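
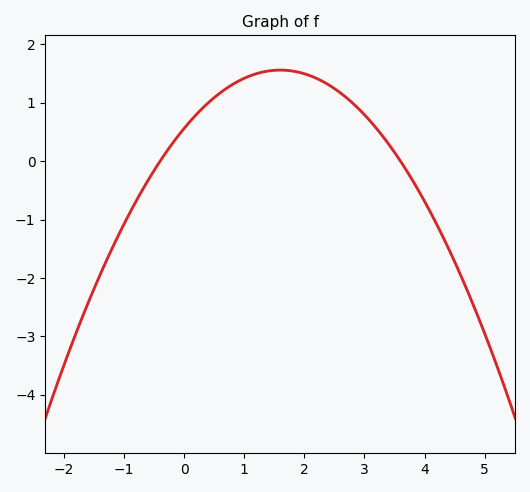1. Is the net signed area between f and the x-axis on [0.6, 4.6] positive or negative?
positive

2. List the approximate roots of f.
-0.4, 3.6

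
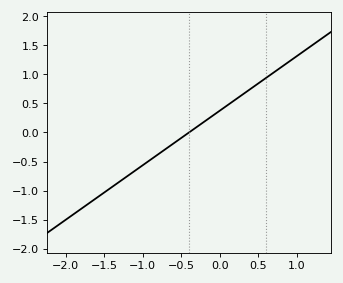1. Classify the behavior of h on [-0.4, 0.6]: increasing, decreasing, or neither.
increasing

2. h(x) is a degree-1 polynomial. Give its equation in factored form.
y = 0.94(x + 0.4)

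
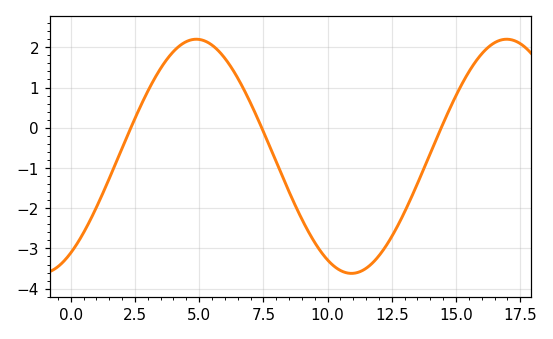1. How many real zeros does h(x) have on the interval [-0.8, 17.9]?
3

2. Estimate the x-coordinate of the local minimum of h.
10.9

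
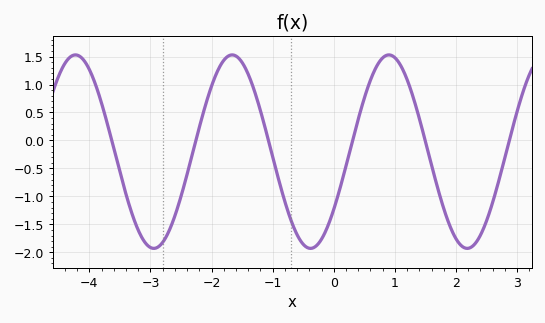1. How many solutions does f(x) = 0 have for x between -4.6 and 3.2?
6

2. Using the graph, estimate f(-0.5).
-1.86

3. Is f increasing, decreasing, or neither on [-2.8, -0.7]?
neither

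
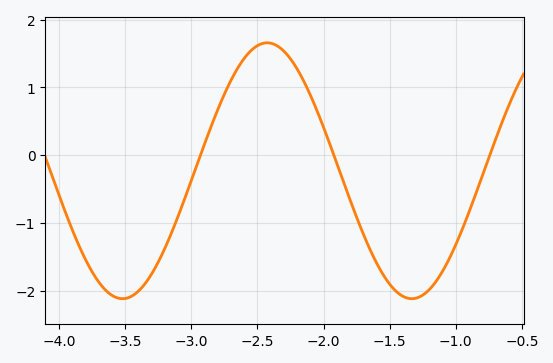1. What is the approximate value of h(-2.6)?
1.4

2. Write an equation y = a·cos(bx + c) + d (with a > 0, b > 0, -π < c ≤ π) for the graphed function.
y = 1.89cos(2.9x + 0.68) - 0.23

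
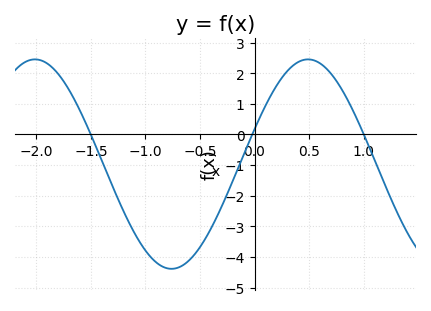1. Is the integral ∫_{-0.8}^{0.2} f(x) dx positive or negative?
negative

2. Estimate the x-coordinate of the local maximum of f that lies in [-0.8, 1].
0.5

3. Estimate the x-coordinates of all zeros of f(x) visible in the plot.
-1.5, 0, 1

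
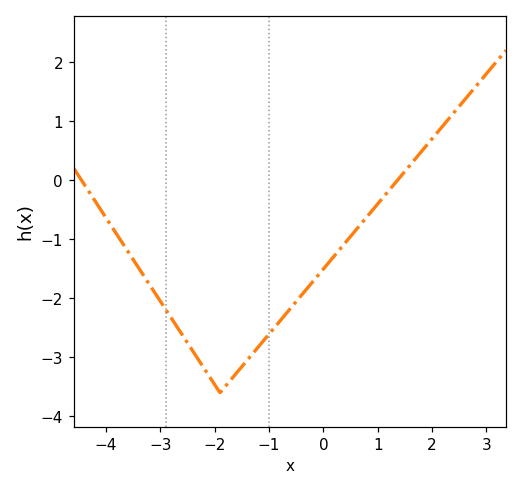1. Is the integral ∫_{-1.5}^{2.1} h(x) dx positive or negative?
negative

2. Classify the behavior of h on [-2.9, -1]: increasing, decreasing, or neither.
neither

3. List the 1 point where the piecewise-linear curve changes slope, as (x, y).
(-1.9, -3.6)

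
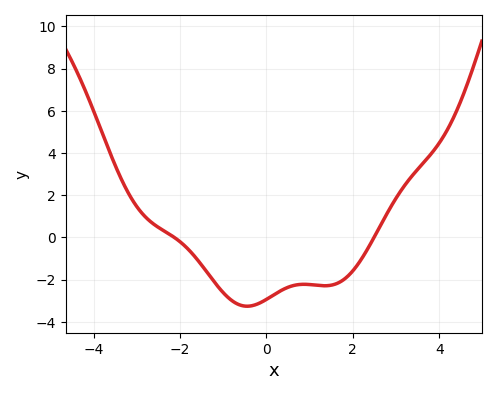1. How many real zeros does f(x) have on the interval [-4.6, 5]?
2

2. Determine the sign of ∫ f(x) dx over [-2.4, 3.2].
negative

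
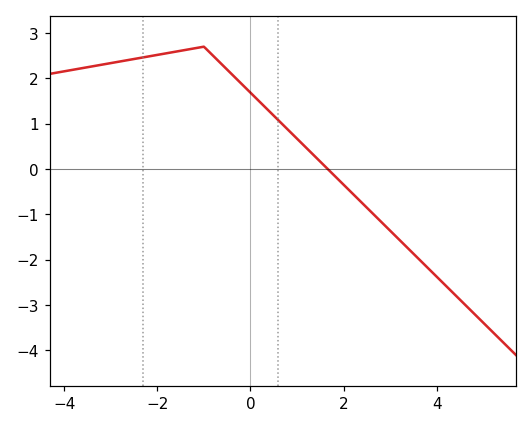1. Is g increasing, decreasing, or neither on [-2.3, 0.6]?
neither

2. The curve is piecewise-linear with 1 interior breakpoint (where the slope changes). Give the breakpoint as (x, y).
(-1, 2.7)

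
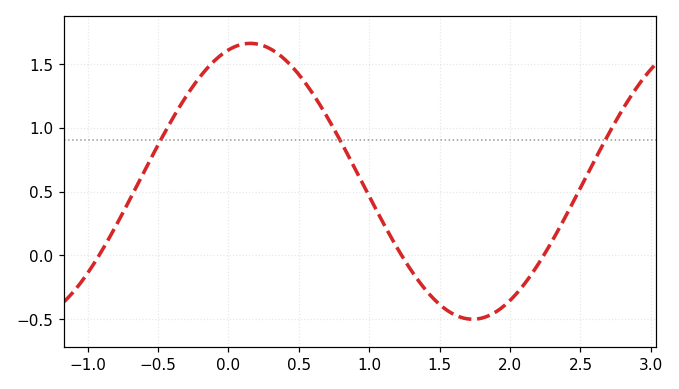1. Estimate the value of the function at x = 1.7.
-0.497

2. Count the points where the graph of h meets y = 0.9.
3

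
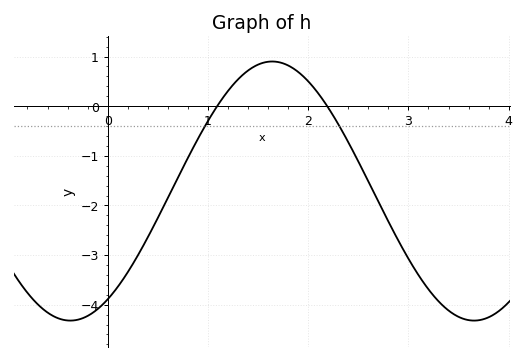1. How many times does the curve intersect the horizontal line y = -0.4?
2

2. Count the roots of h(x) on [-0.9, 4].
2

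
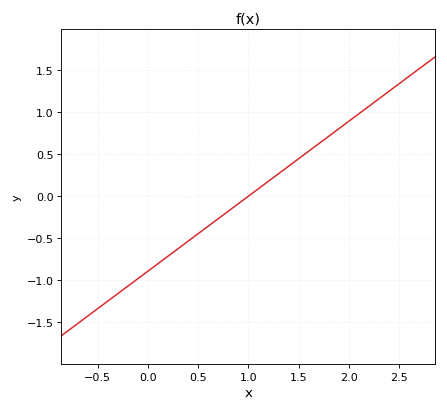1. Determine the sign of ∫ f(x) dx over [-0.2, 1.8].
negative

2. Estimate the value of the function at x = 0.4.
-0.55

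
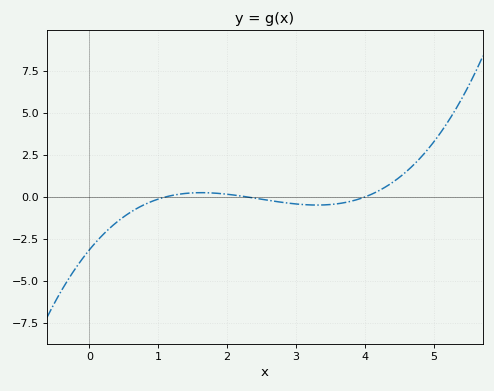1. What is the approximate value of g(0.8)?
-0.4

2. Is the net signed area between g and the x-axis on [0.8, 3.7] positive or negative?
negative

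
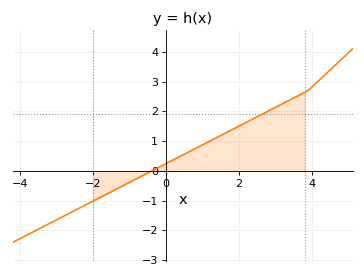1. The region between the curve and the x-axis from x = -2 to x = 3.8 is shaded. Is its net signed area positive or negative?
positive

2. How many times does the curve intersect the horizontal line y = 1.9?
1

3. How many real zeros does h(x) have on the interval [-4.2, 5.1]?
1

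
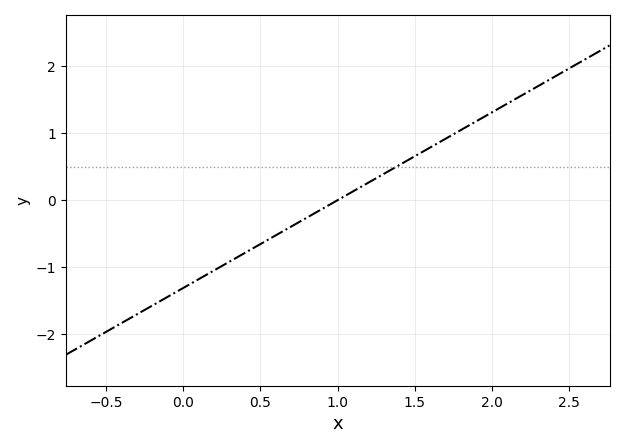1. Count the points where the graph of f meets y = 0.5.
1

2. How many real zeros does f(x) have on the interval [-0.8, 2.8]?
1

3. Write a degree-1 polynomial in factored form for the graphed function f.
y = 1.31(x - 1)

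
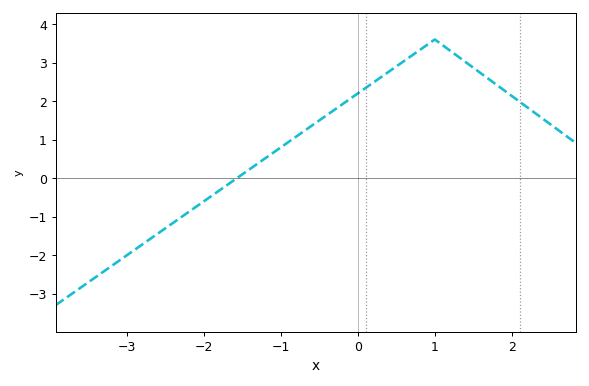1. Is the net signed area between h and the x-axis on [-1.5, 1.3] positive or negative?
positive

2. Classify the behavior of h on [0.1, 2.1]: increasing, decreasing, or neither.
neither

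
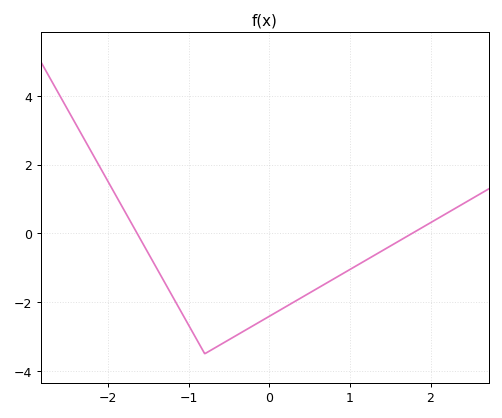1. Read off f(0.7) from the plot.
-1.46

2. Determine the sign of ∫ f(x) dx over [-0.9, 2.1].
negative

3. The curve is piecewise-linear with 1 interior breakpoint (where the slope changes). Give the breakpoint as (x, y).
(-0.8, -3.5)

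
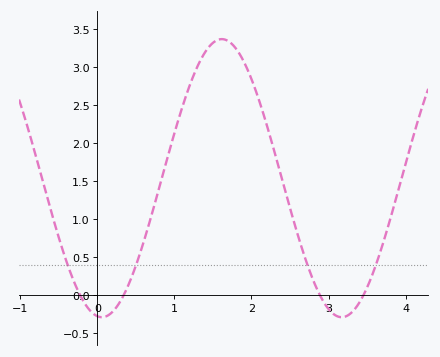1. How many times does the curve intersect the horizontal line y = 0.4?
4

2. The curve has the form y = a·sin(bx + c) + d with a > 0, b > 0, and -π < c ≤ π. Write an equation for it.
y = 1.83sin(2x - 1.7) + 1.54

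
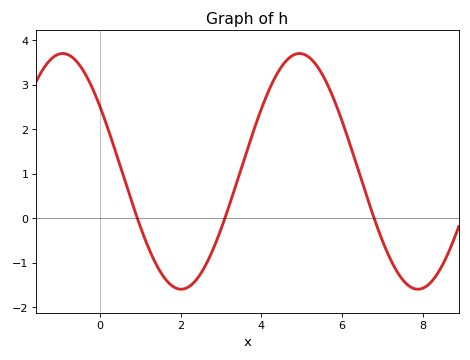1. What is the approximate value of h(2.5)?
-1.2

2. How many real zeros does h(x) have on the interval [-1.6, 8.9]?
3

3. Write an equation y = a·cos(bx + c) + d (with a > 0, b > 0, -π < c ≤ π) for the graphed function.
y = 2.65cos(1.1x + 0.99) + 1.05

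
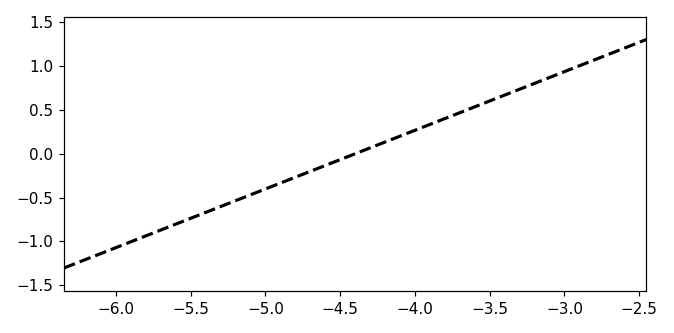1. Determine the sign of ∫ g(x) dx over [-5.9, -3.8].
negative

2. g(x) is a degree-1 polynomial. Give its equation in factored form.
y = 0.67(x + 4.4)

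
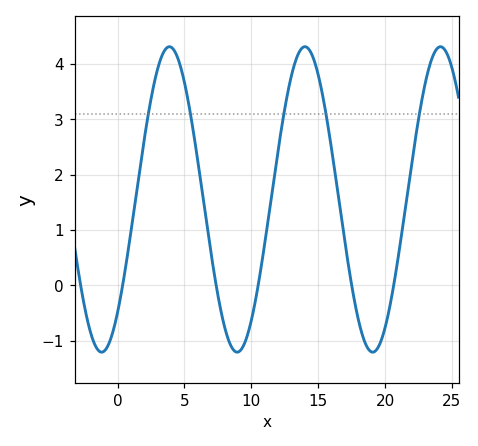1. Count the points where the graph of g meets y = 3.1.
5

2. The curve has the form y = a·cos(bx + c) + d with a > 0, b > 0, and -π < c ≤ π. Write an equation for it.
y = 2.76cos(0.62x - 2.4) + 1.55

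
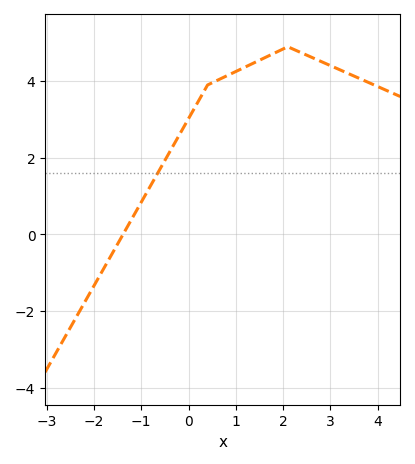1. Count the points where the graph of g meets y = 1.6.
1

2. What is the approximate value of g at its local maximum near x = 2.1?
4.9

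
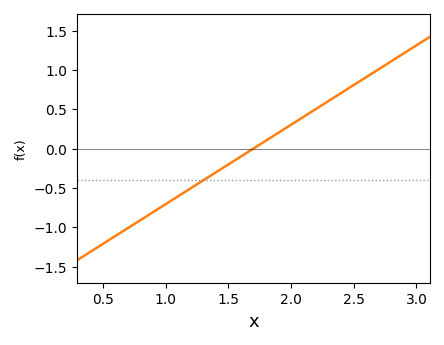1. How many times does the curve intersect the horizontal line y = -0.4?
1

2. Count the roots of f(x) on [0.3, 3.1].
1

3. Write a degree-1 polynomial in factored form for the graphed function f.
y = 1.01(x - 1.7)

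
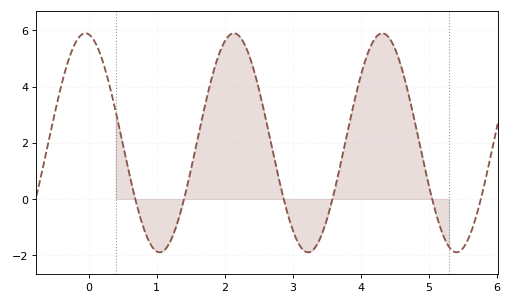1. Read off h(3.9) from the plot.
3.4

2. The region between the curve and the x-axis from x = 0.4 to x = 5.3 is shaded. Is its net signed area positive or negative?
positive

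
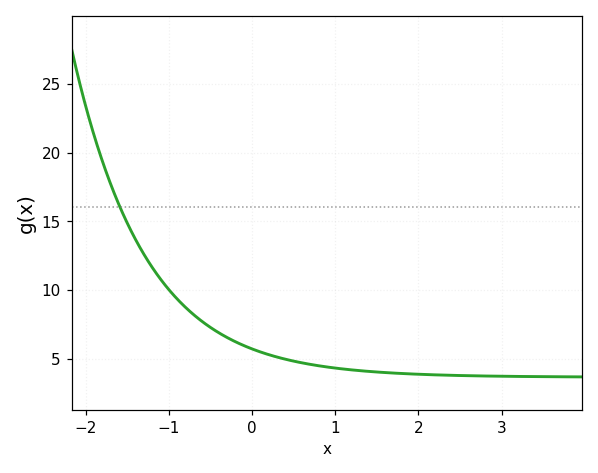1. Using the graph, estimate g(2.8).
3.74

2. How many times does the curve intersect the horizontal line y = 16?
1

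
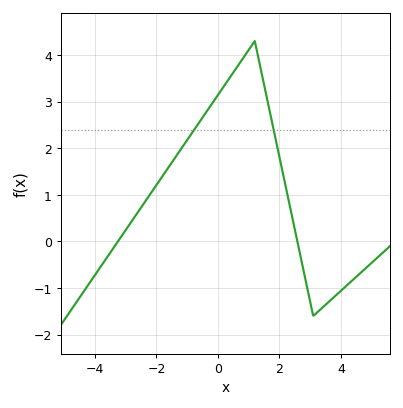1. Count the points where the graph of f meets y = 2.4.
2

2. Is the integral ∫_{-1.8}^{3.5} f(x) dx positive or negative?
positive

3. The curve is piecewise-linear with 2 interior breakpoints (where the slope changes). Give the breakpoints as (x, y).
(1.2, 4.3); (3.1, -1.6)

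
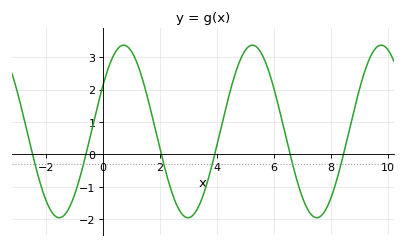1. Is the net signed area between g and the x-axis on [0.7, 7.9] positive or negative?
positive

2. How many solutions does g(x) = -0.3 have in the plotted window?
6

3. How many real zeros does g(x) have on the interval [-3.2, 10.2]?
6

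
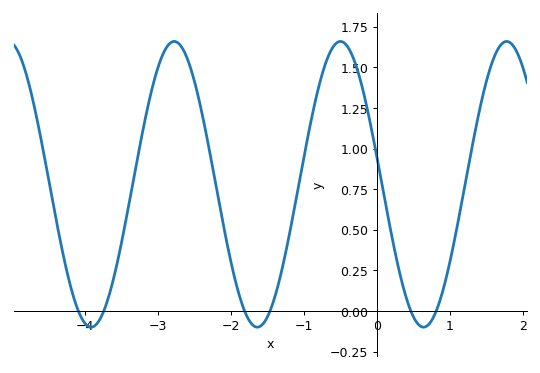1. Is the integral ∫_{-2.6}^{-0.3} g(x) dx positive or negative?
positive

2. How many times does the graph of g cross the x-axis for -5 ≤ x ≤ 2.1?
6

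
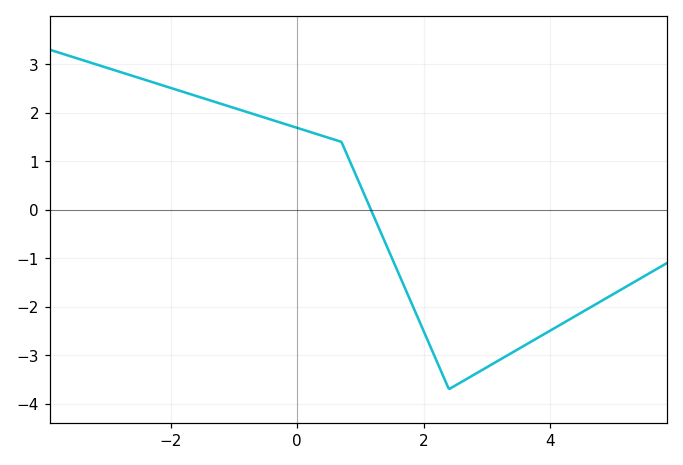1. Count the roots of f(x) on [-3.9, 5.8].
1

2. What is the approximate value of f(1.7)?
-1.6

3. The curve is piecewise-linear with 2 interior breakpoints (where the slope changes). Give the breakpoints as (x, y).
(0.7, 1.4); (2.4, -3.7)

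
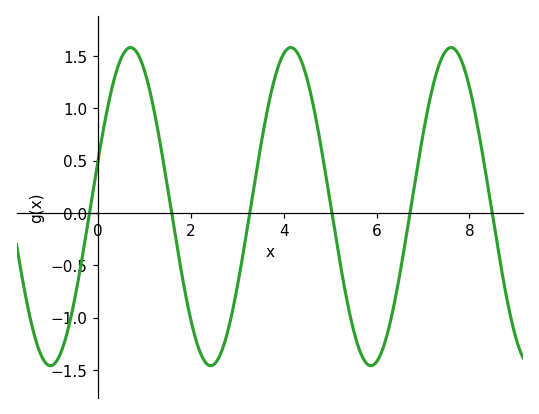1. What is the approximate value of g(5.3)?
-0.697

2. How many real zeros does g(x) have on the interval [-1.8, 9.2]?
6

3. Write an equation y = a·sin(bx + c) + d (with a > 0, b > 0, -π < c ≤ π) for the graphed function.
y = 1.52sin(1.82x + 0.3) + 0.06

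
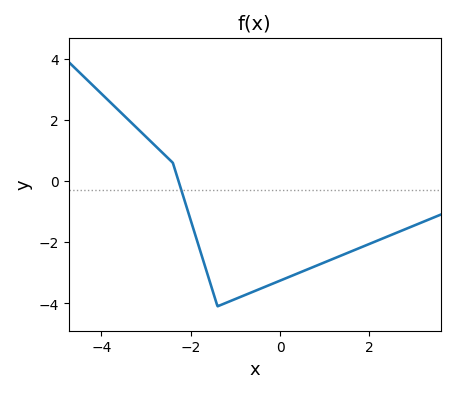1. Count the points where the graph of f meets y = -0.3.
1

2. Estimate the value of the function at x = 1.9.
-2.12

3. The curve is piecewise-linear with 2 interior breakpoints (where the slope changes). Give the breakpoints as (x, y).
(-2.4, 0.6); (-1.4, -4.1)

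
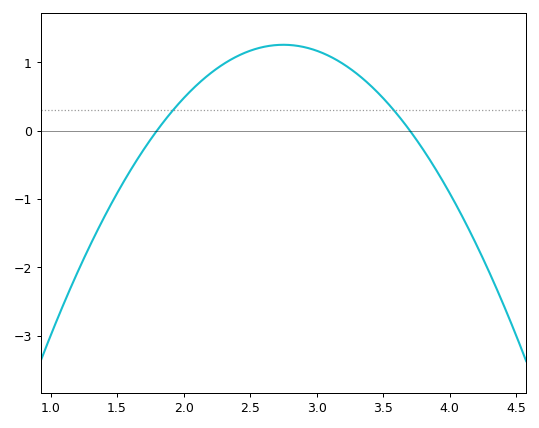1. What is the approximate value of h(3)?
1.17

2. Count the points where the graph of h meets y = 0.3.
2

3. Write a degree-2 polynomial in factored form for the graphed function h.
y = -1.39(x - 1.8)(x - 3.7)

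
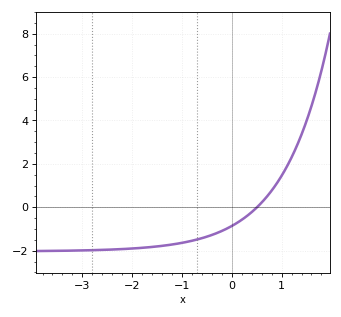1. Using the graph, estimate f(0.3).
-0.407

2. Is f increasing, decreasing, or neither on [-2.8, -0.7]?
increasing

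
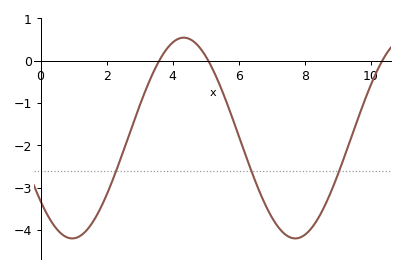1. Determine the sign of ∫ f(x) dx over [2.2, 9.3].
negative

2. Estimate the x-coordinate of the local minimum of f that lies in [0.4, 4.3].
0.959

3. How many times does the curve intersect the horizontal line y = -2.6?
3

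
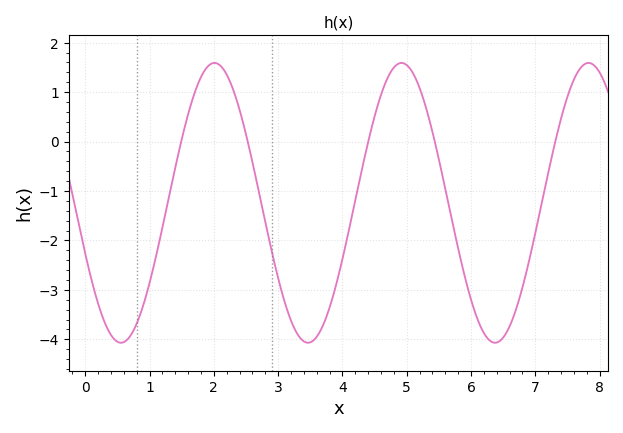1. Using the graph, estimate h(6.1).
-3.6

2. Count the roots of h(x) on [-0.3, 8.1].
5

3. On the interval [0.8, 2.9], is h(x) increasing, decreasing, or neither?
neither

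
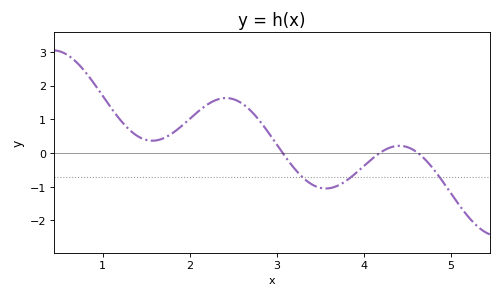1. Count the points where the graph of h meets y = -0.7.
3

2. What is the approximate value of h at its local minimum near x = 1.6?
0.365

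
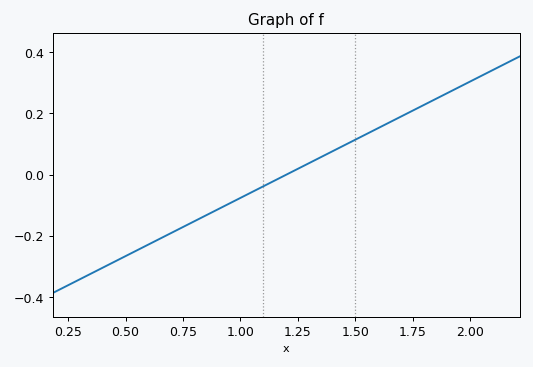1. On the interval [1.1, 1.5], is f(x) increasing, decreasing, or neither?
increasing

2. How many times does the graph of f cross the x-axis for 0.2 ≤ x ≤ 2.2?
1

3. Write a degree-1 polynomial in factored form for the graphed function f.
y = 0.38(x - 1.2)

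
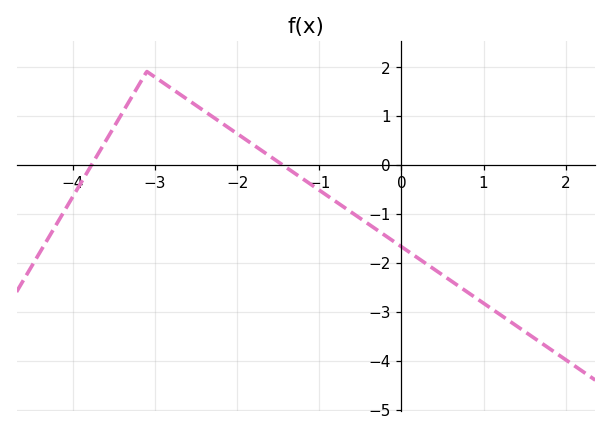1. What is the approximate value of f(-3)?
1.8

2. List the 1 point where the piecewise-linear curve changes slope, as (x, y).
(-3.1, 1.9)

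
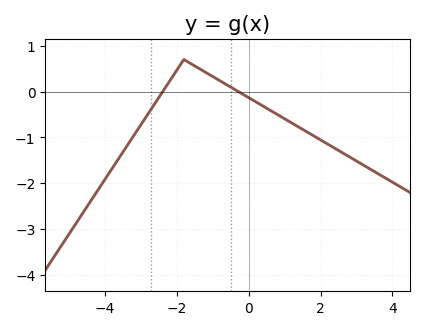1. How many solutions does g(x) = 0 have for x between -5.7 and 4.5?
2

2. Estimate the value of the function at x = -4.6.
-2.6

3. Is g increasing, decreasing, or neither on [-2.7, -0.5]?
neither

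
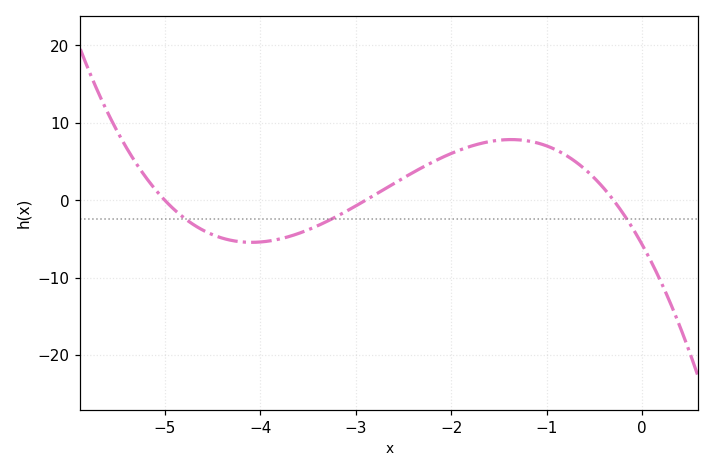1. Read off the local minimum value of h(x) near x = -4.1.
-5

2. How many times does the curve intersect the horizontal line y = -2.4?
3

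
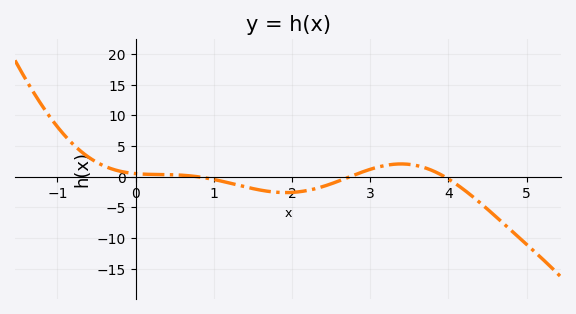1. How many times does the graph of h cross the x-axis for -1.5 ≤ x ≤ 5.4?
3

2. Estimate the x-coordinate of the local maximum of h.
3.4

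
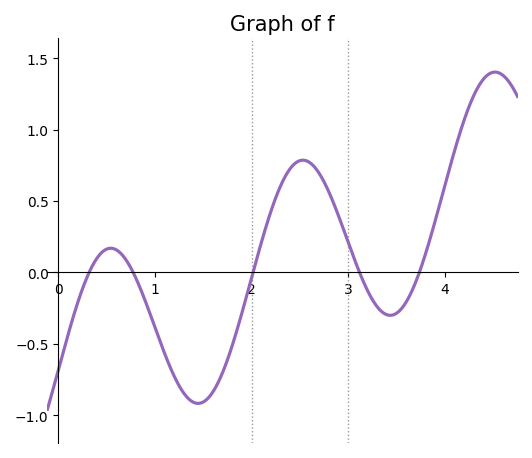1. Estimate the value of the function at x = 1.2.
-0.75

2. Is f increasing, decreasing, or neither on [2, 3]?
neither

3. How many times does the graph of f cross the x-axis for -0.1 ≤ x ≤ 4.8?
5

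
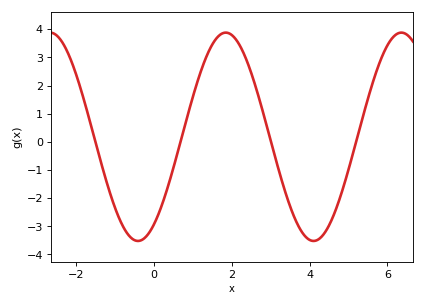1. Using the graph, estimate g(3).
0.038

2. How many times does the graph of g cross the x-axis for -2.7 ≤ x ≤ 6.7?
4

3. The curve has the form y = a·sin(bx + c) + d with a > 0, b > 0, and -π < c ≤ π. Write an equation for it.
y = 3.7sin(1.39x - 0.99) + 0.18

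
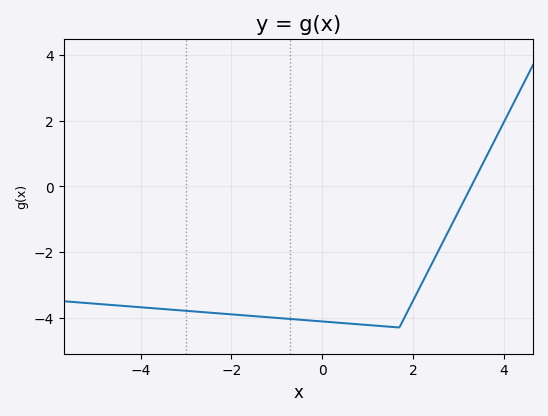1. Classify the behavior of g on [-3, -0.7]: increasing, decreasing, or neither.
decreasing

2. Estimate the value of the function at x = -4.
-3.68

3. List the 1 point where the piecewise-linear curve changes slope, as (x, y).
(1.7, -4.3)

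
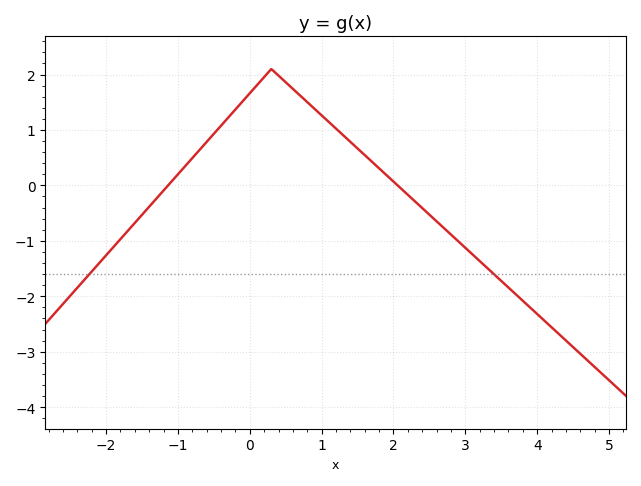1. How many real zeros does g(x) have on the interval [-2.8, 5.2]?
2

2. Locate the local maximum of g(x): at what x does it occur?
0.2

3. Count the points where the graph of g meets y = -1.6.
2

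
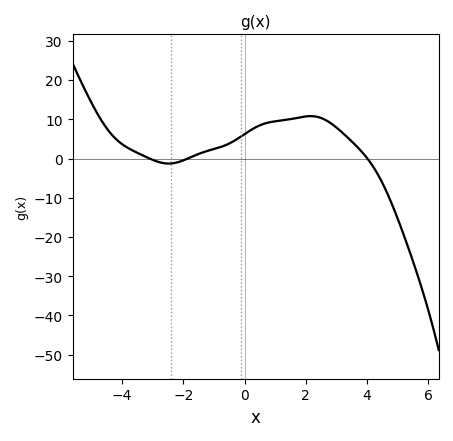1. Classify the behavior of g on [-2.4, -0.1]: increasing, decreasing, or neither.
increasing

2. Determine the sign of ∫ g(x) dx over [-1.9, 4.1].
positive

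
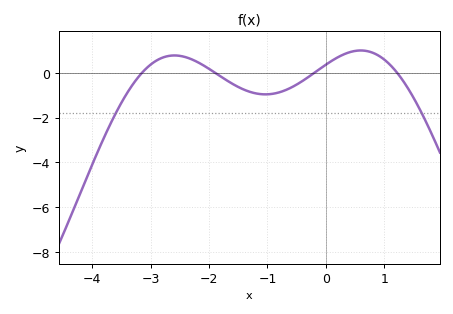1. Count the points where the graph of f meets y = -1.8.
2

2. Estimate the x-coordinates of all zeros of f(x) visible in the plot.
-3.15, -1.9, -0.197, 1.22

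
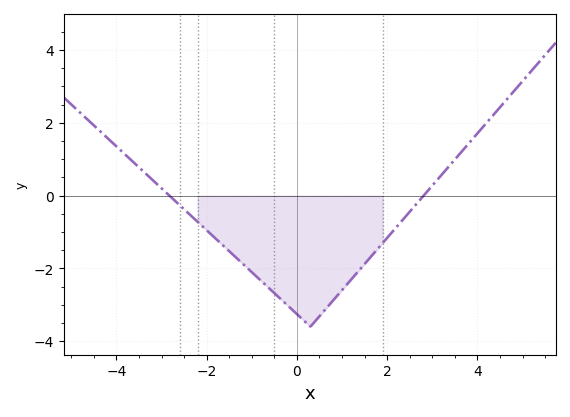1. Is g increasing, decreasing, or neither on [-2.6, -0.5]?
decreasing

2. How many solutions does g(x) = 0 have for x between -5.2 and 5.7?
2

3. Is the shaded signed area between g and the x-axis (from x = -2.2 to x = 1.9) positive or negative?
negative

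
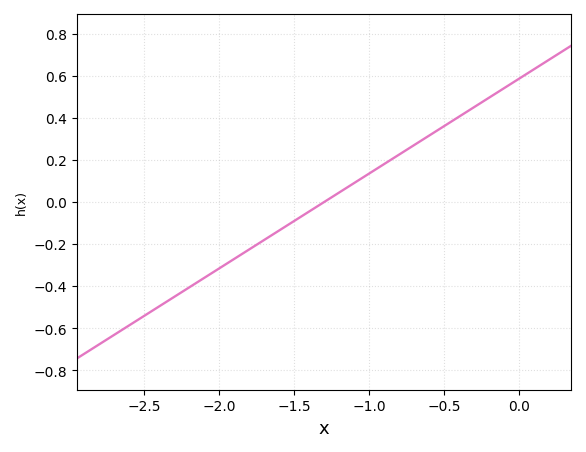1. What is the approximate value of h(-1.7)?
-0.18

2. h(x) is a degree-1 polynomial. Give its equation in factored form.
y = 0.45(x + 1.3)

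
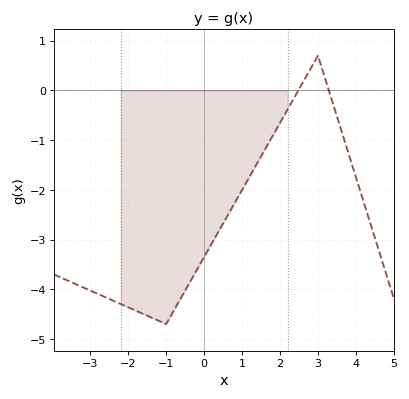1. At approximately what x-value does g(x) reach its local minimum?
-1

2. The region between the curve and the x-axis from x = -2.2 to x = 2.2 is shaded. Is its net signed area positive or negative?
negative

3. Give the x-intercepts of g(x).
2.4, 3.2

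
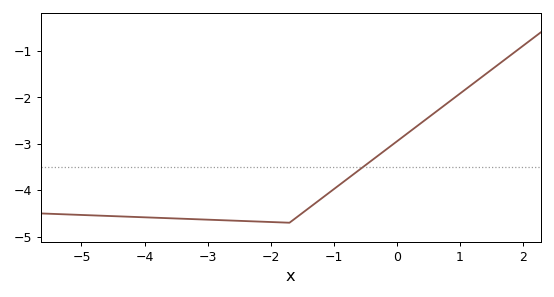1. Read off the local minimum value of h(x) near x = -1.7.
-4.7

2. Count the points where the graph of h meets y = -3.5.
1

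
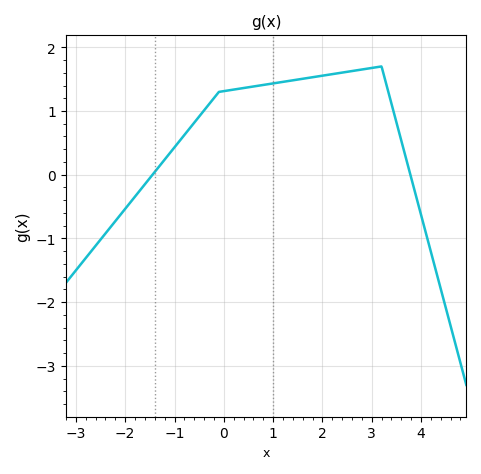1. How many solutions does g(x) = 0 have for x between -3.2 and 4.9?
2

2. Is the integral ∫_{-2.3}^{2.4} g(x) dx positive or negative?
positive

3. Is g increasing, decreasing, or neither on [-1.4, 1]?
increasing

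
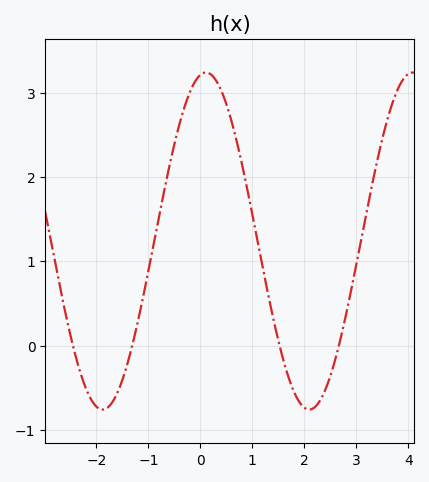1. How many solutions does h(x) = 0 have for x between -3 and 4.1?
4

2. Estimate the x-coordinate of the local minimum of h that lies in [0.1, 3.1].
2.1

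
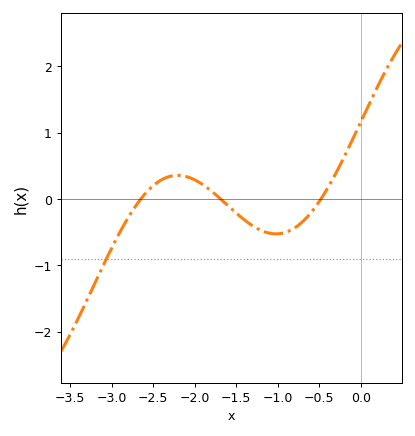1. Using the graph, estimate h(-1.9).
0.215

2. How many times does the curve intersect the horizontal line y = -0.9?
1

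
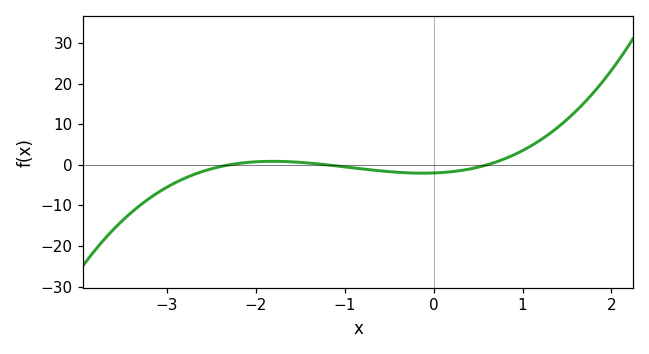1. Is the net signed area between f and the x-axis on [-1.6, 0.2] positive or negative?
negative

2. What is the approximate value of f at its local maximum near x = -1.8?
1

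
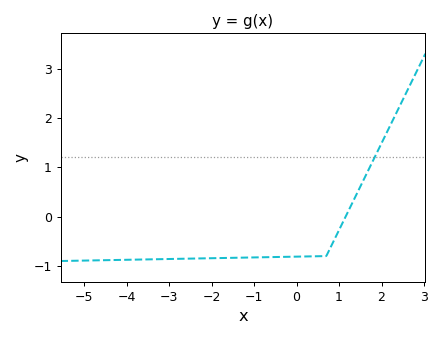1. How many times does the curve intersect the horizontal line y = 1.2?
1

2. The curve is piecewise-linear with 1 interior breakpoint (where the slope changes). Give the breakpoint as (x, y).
(0.7, -0.8)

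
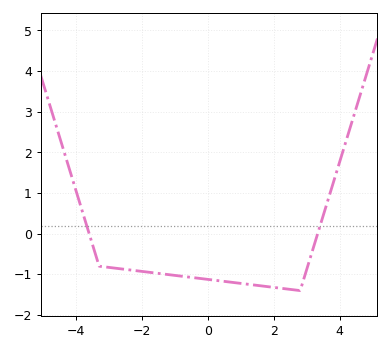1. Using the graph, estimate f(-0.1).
-1.11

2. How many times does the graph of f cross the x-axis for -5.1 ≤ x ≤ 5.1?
2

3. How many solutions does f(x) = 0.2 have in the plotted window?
2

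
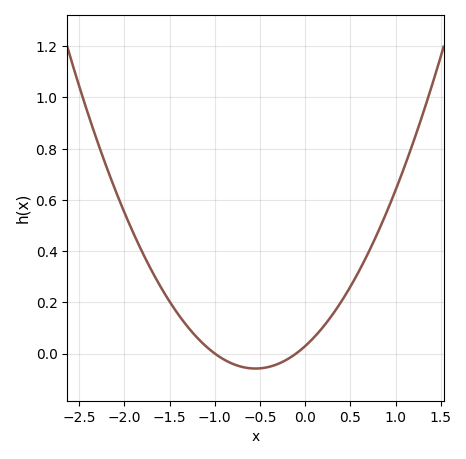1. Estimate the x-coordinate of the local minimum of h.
-0.6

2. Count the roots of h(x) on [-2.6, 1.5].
2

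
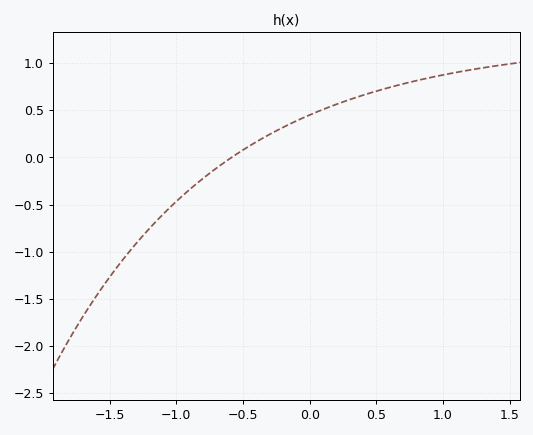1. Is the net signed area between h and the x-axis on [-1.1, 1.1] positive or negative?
positive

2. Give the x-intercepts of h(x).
-0.585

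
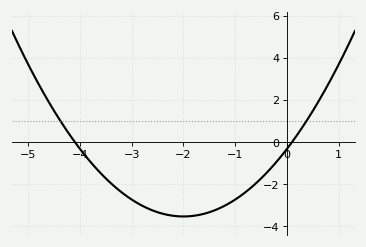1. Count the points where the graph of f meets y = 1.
2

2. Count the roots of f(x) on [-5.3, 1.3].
2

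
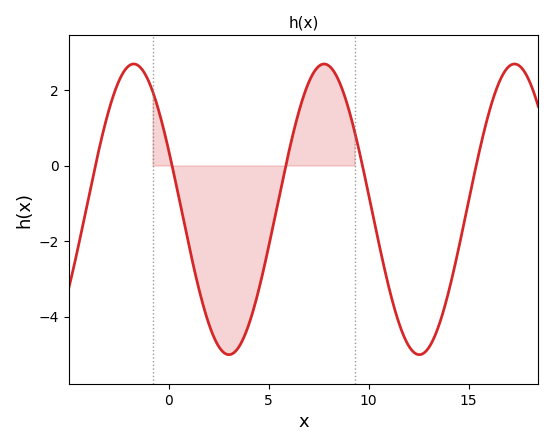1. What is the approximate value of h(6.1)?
0.559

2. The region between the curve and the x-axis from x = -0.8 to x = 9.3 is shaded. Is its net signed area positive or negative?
negative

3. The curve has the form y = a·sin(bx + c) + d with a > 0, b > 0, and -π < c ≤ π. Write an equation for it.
y = 3.85sin(0.66x + 2.72) - 1.16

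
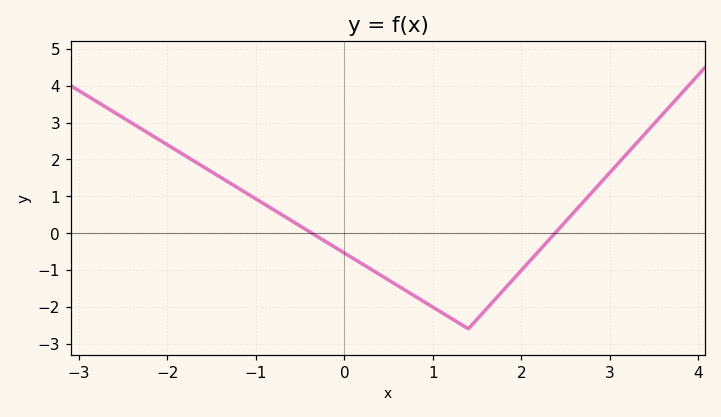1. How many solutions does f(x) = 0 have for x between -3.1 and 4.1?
2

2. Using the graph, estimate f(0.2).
-0.8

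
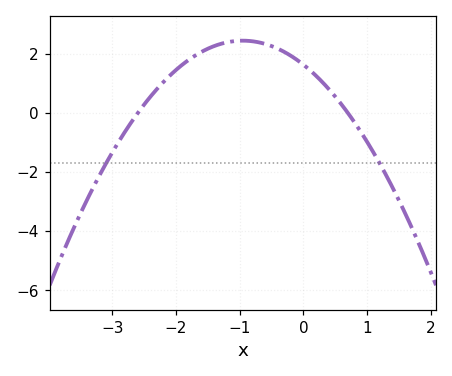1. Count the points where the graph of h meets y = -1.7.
2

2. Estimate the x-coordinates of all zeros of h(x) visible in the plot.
-2.6, 0.7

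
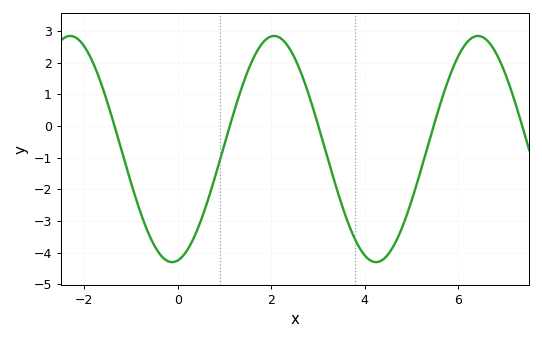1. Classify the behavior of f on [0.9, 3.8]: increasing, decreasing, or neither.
neither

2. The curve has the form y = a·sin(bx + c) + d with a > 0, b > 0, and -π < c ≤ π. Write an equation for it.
y = 3.57sin(1.4x - 1.4) - 0.73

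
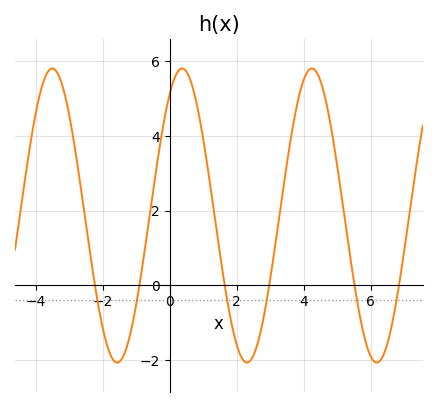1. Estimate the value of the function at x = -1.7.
-1.99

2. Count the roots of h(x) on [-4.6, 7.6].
6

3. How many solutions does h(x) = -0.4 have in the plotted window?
6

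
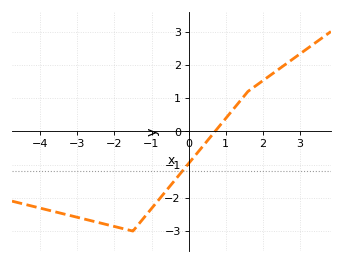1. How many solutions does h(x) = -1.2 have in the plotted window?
1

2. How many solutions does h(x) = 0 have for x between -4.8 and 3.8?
1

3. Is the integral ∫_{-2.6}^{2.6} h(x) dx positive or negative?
negative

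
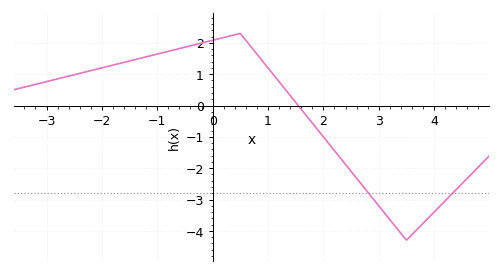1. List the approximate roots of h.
1.55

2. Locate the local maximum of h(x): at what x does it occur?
0.5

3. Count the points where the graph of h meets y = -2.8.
2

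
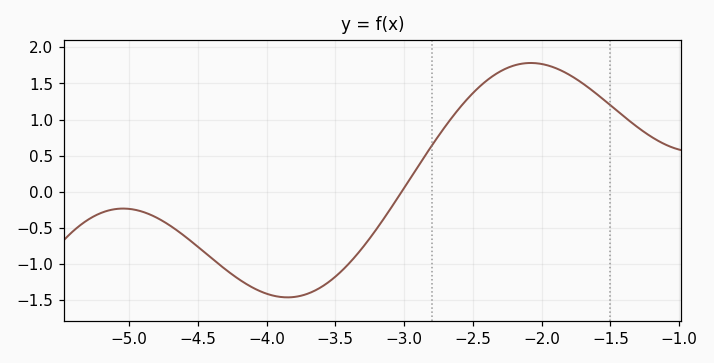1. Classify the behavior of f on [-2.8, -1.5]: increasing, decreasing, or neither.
neither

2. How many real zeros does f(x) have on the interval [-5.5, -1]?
1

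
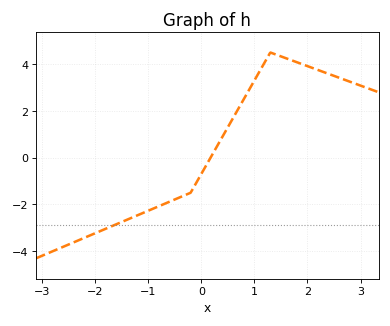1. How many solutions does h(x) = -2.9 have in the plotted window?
1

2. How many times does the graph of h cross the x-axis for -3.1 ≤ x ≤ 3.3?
1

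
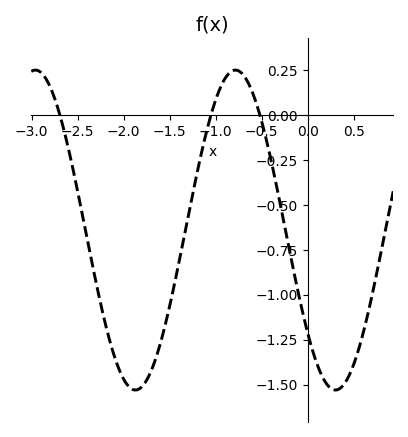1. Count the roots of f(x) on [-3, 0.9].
3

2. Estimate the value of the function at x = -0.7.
0.223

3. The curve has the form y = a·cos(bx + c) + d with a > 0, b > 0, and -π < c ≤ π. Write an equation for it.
y = 0.89cos(2.89x + 2.27) - 0.64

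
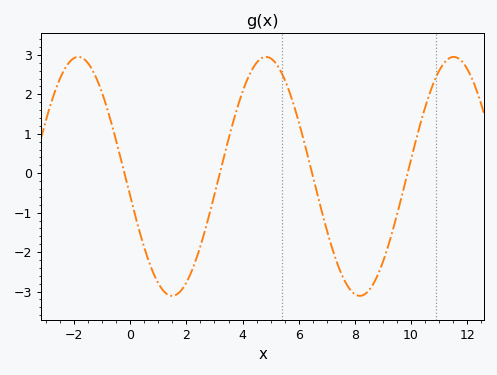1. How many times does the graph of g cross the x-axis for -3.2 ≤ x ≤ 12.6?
4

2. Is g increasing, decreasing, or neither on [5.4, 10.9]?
neither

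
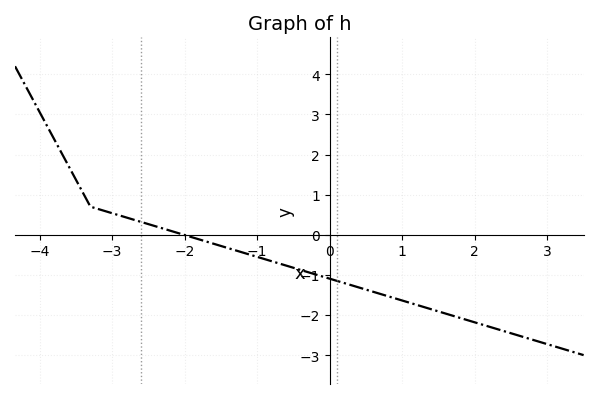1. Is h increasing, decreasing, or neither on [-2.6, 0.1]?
decreasing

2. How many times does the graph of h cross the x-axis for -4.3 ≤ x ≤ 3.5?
1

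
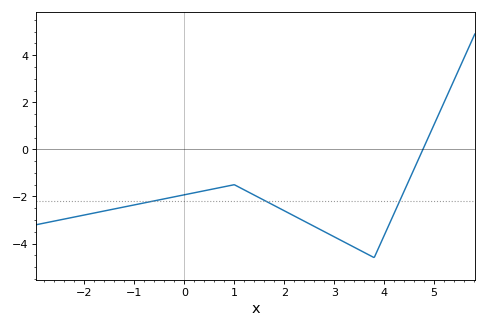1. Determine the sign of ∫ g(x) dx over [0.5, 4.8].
negative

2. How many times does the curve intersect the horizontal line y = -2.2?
3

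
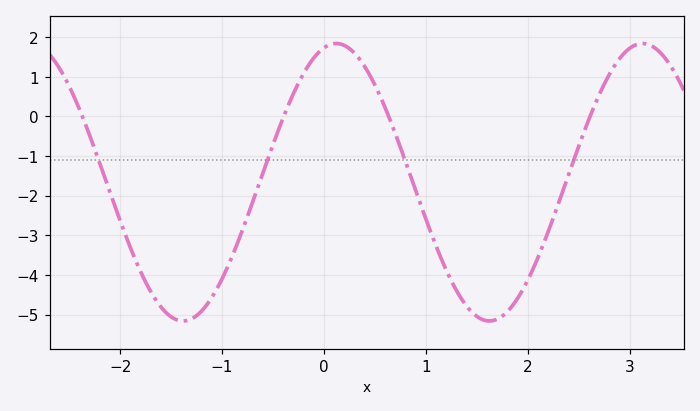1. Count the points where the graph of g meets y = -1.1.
4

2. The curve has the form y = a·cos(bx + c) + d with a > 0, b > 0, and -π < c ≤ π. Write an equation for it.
y = 3.5cos(2.1x - 0.25) - 1.66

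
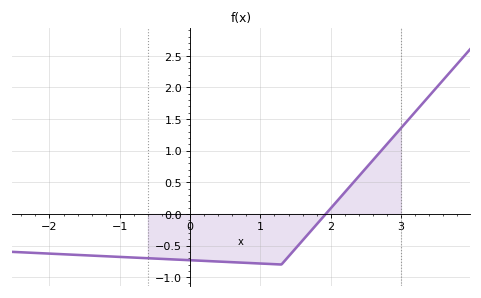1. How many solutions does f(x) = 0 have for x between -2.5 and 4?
1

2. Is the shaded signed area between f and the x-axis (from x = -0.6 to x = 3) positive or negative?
negative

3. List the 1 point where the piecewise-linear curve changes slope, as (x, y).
(1.3, -0.8)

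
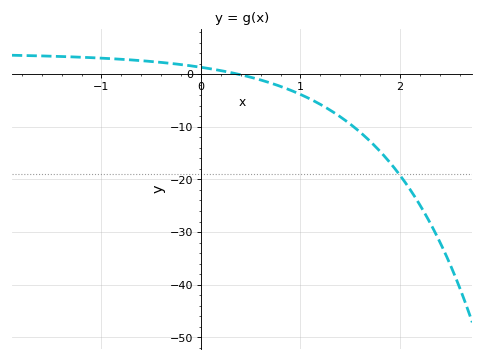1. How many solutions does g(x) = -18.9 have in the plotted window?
1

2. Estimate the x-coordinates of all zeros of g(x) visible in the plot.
0.371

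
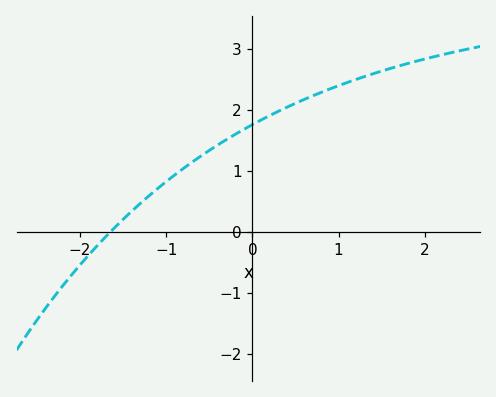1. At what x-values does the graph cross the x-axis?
-1.6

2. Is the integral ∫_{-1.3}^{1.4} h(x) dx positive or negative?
positive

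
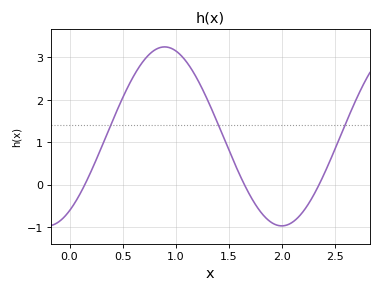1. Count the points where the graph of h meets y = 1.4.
3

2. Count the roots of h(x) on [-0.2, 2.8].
3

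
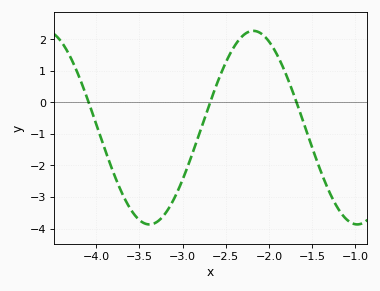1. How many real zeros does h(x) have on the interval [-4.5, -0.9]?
3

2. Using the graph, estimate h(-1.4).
-2.2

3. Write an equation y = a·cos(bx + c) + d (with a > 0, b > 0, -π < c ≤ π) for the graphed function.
y = 3.07cos(2.6x - 0.59) - 0.8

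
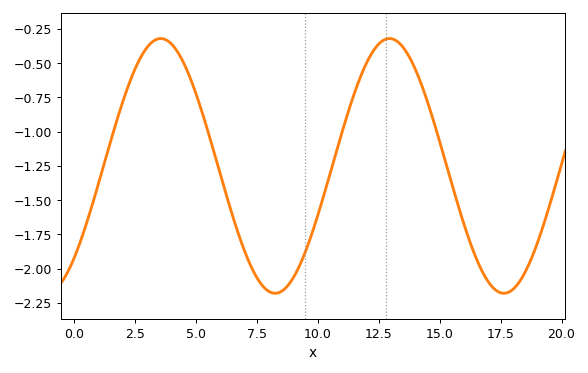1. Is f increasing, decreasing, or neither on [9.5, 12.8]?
increasing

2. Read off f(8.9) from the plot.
-2.1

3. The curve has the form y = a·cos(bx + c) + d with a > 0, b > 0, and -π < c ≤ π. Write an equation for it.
y = 0.93cos(0.67x - 2.4) - 1.25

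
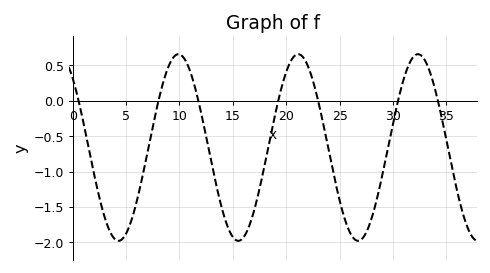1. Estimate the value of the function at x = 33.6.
0.344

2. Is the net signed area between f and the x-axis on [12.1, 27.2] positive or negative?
negative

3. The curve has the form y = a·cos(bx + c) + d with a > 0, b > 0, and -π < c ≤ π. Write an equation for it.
y = 1.32cos(0.56x + 0.74) - 0.66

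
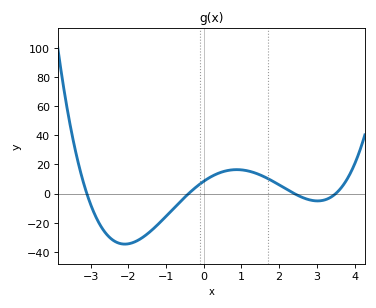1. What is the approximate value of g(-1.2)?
-20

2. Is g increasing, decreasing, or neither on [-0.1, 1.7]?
neither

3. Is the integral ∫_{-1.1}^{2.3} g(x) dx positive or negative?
positive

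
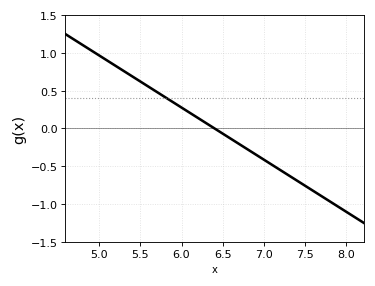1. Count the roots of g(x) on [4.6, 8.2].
1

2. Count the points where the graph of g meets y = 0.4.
1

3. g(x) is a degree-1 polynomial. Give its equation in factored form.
y = -0.69(x - 6.4)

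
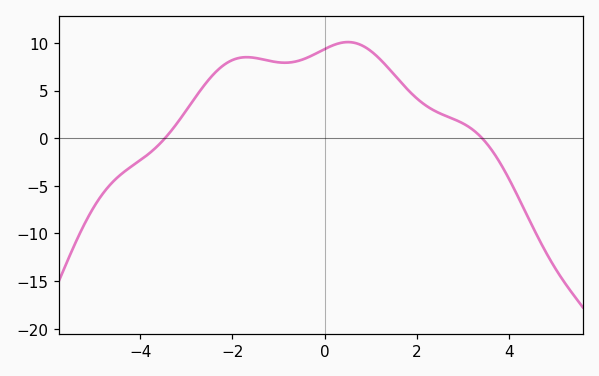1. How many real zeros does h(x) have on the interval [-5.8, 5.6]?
2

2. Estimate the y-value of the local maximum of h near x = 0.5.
10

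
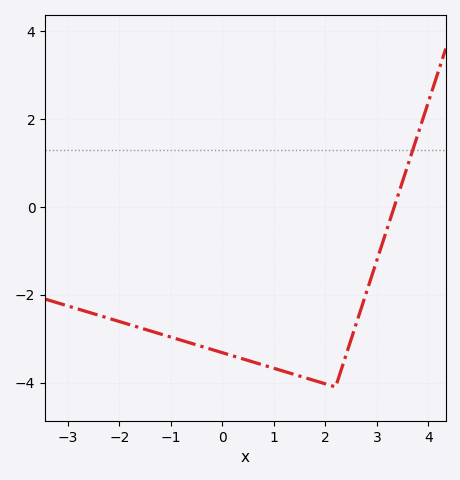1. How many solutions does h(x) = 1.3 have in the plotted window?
1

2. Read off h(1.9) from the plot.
-4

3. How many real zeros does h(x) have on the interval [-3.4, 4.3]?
1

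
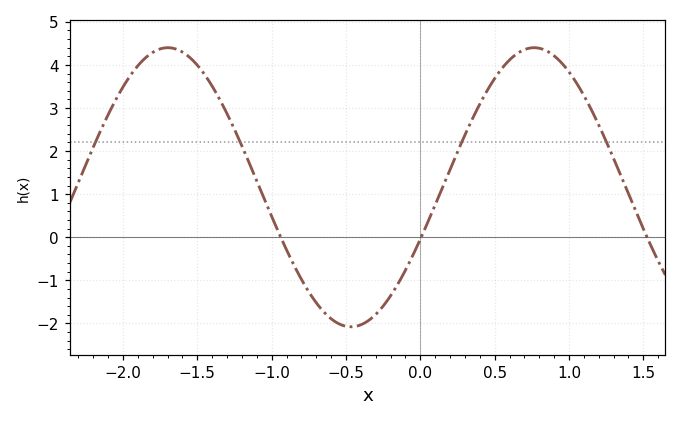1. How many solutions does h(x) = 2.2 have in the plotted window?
4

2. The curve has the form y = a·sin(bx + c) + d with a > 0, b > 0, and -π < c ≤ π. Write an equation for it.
y = 3.24sin(2.5x - 0.38) + 1.16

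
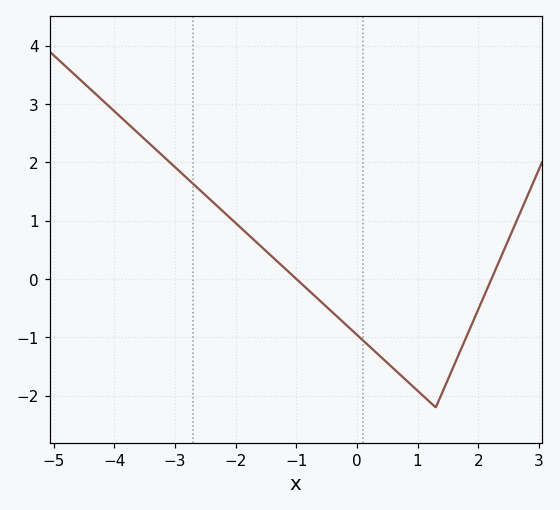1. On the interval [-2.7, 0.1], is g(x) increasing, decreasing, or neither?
decreasing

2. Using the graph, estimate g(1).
-1.91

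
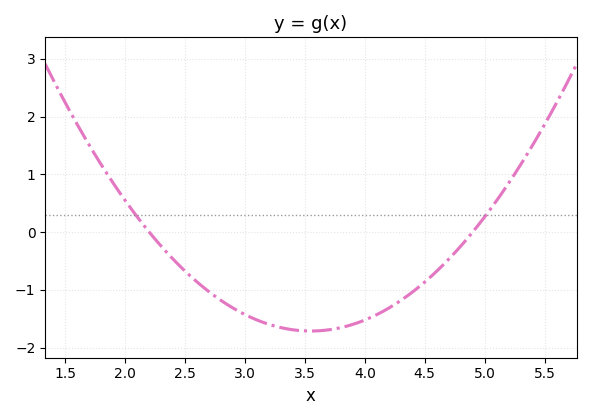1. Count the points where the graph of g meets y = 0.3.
2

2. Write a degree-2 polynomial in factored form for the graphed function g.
y = 0.94(x - 2.2)(x - 4.9)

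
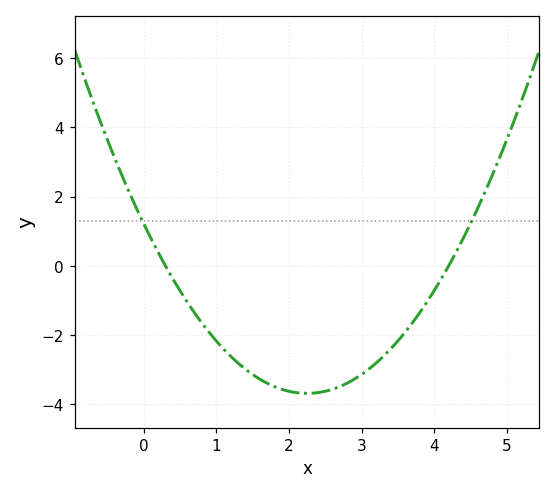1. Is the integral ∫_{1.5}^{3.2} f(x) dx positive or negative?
negative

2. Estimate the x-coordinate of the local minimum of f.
2.3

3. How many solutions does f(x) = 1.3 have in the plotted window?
2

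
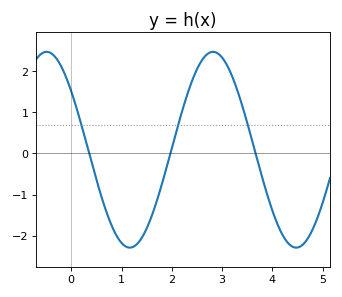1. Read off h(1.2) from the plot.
-2.28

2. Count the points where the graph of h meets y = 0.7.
3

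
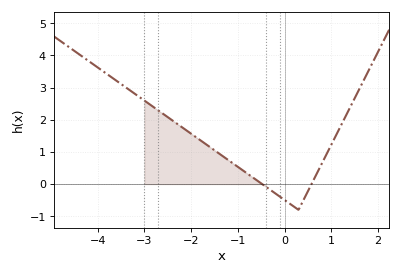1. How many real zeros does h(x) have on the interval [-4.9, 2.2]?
2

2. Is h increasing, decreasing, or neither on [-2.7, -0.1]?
decreasing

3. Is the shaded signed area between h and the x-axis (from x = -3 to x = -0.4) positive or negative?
positive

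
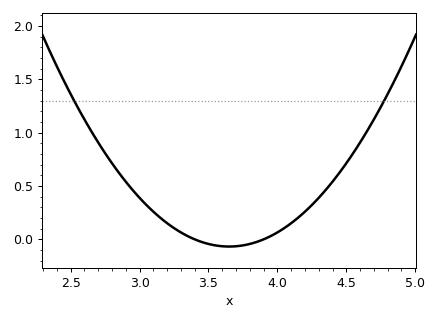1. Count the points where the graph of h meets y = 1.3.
2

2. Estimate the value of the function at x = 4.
0.065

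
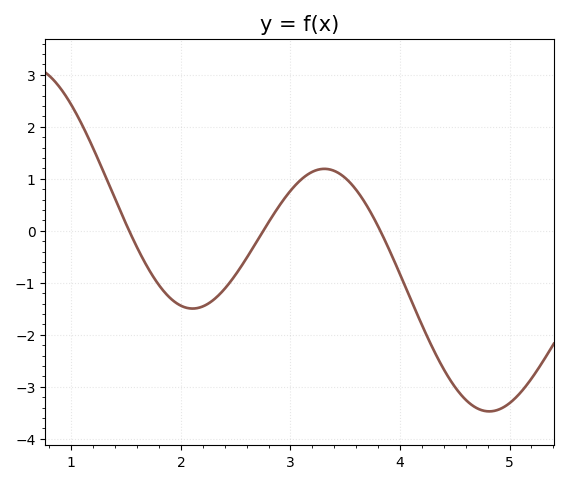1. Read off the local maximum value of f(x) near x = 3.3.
1.2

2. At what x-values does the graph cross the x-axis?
1.5, 2.8, 3.8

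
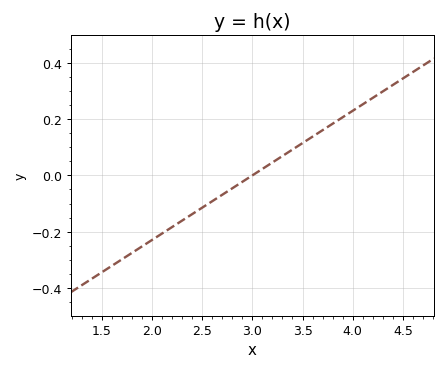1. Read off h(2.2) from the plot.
-0.184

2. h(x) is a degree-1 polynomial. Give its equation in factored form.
y = 0.23(x - 3)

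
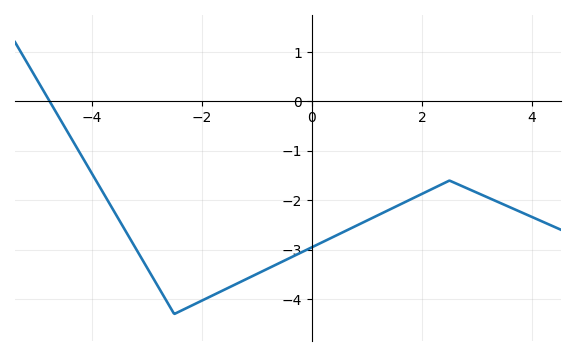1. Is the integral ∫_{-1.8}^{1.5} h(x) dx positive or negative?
negative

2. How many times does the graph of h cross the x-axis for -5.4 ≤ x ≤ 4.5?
1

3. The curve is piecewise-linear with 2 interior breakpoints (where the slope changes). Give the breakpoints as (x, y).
(-2.5, -4.3); (2.5, -1.6)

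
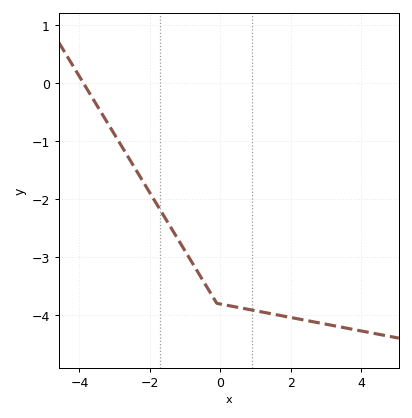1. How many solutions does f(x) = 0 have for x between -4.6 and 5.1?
1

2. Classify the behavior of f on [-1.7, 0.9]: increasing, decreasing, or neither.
decreasing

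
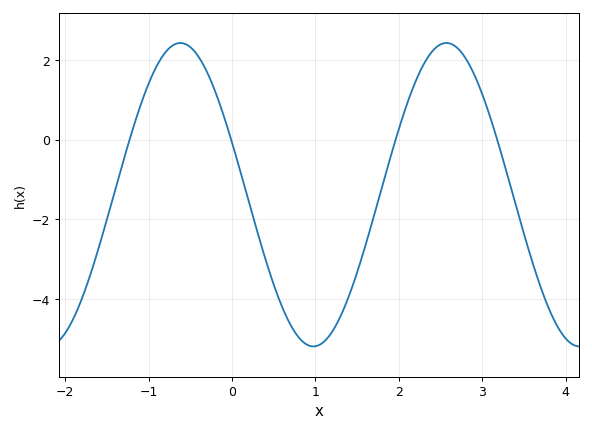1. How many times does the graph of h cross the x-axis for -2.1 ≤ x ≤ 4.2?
4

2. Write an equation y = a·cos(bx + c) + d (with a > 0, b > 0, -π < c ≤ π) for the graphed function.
y = 3.8cos(1.97x + 1.22) - 1.38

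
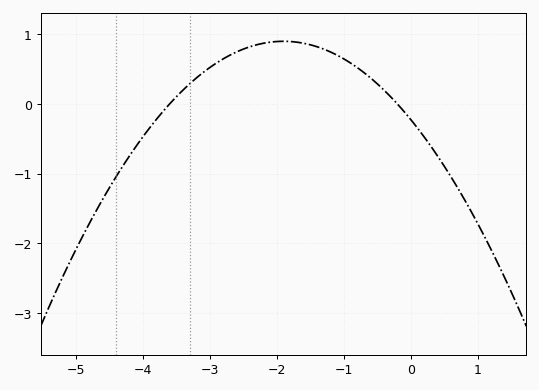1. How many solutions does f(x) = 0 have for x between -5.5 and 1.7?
2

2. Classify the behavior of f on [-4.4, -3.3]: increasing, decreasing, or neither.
increasing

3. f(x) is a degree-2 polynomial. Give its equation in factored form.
y = -0.31(x + 3.6)(x + 0.2)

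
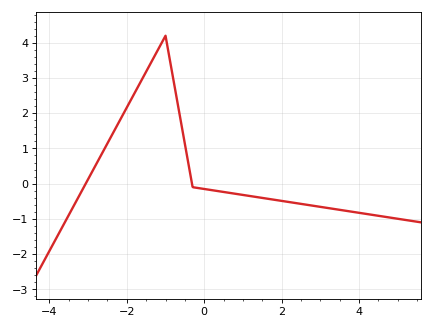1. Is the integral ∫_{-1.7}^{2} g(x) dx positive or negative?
positive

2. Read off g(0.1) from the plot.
-0.168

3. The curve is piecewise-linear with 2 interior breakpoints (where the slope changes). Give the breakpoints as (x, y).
(-1, 4.2); (-0.3, -0.1)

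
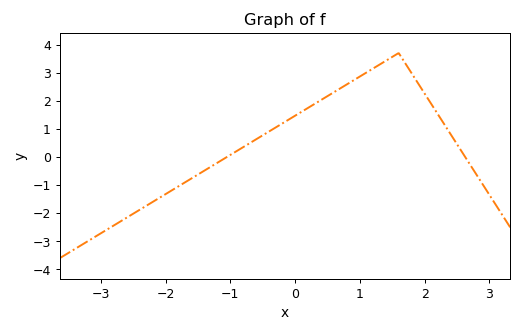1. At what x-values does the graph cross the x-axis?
-1.1, 2.6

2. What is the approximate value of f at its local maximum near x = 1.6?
3.7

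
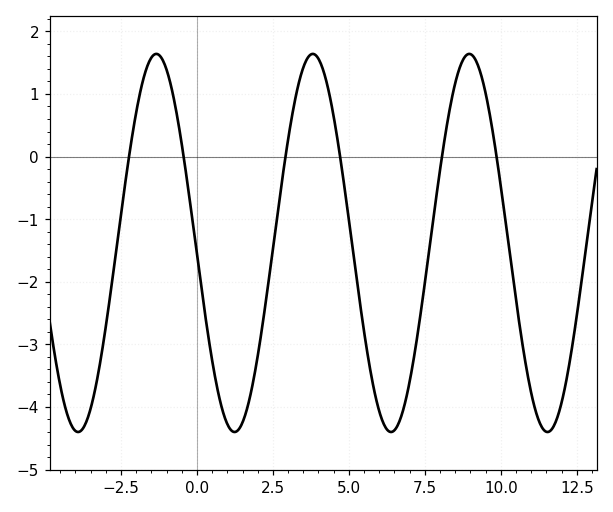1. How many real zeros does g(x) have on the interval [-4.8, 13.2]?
6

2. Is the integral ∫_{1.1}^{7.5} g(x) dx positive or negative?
negative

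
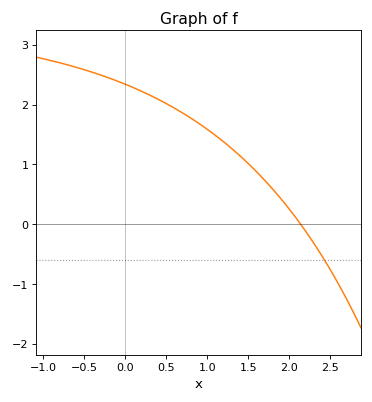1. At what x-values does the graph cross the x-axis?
2.1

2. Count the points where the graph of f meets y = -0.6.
1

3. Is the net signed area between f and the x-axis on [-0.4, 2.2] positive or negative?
positive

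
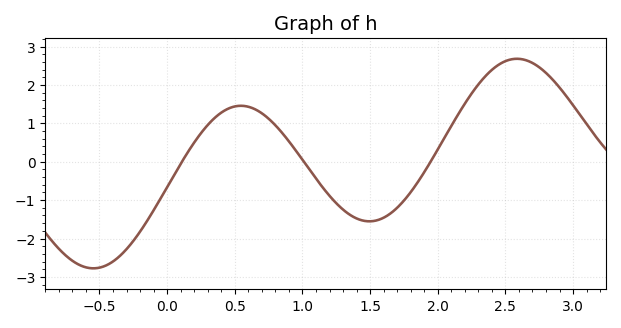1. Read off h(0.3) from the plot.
1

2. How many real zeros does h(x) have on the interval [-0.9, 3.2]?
3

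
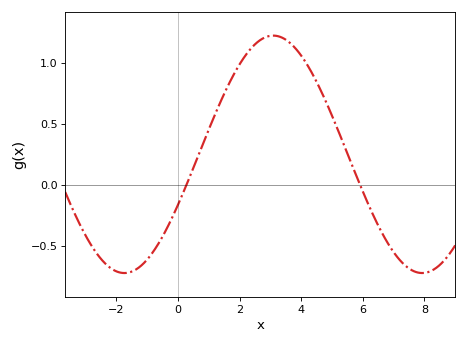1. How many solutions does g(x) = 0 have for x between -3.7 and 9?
2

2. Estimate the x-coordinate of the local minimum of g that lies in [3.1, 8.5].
7.93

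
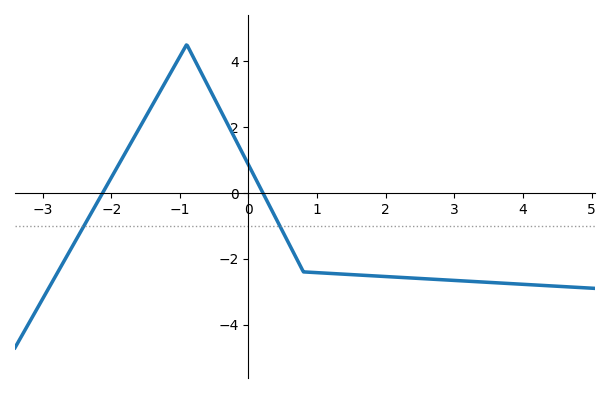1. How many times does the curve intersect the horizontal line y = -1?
2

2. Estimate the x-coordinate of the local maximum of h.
-1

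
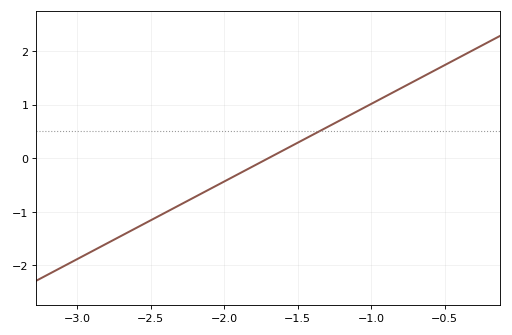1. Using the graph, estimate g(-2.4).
-1.02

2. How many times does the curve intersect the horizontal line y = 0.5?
1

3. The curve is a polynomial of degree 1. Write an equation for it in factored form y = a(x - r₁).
y = 1.45(x + 1.7)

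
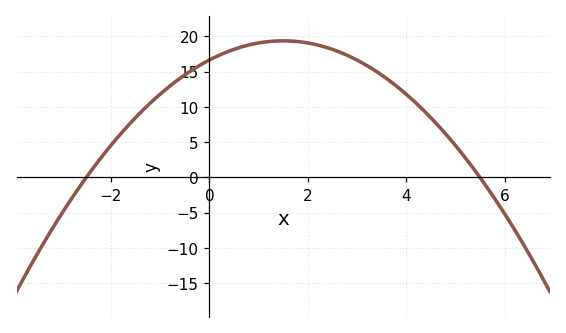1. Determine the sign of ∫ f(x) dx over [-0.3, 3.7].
positive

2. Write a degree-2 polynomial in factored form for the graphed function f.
y = -1.21(x + 2.5)(x - 5.5)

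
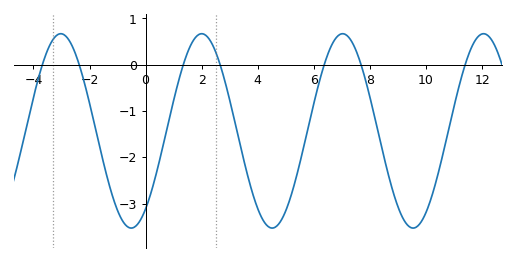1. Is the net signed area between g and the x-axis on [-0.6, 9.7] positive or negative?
negative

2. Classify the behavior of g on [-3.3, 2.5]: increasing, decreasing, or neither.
neither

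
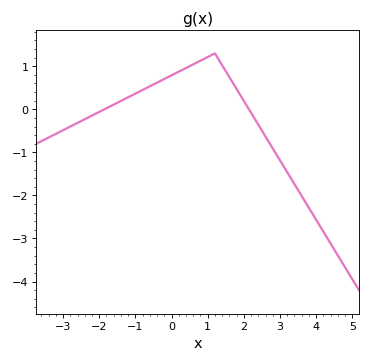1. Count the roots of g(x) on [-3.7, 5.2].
2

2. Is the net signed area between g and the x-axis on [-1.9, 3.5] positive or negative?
positive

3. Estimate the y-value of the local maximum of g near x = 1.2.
1.3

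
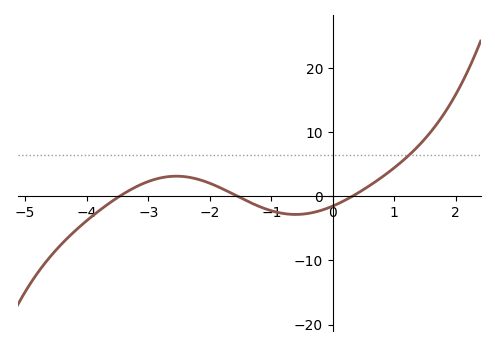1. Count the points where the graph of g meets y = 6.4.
1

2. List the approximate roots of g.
-3.46, -1.55, 0.32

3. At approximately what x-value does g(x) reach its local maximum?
-2.54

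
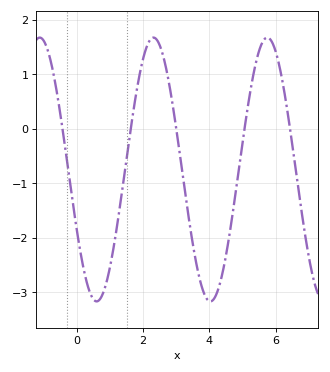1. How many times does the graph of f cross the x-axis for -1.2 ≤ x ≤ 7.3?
5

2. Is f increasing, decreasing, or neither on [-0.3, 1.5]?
neither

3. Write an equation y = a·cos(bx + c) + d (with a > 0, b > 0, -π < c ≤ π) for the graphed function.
y = 2.42cos(1.83x + 2.05) - 0.75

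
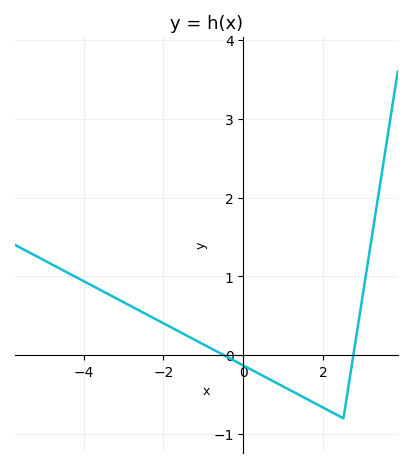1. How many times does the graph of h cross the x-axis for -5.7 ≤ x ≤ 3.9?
2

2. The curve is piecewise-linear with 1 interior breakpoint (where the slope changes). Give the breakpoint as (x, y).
(2.5, -0.8)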